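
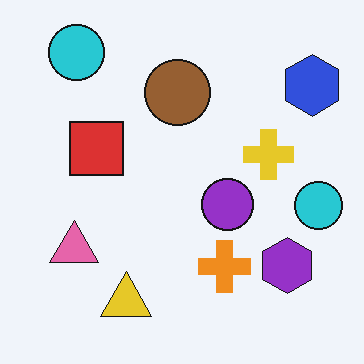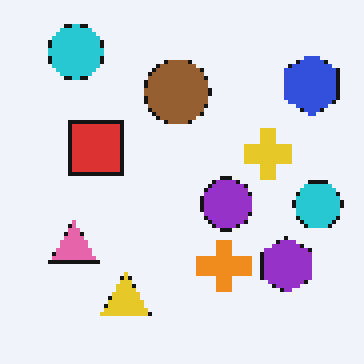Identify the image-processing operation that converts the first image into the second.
The image was lightly pixelated (a mild mosaic effect).

Shapes are reduced to large square blocks; fine edges and outlines are lost — a downscale-then-upscale (mosaic) effect.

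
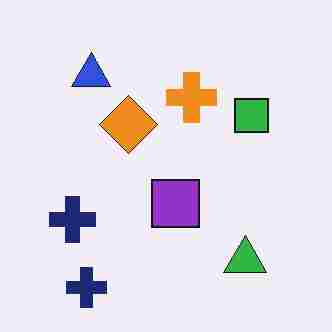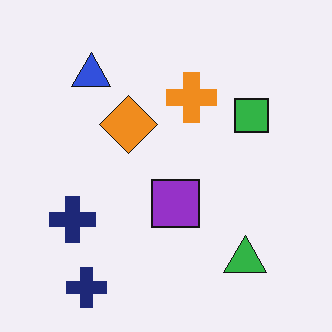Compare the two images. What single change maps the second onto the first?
The transformation is: heavily JPEG-compressed with obvious blocking artifacts.

Blocky 8×8 compression artifacts appear around shape edges and the flat background shows ringing — characteristic JPEG degradation.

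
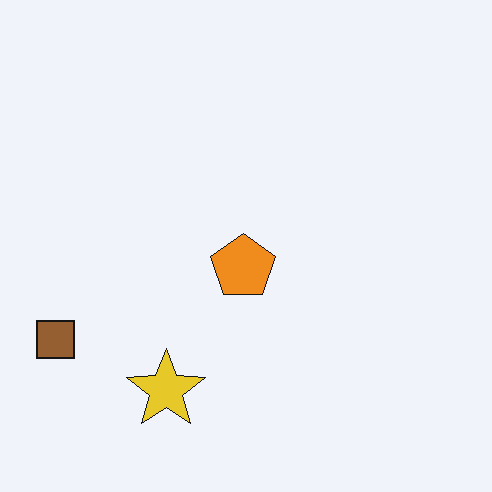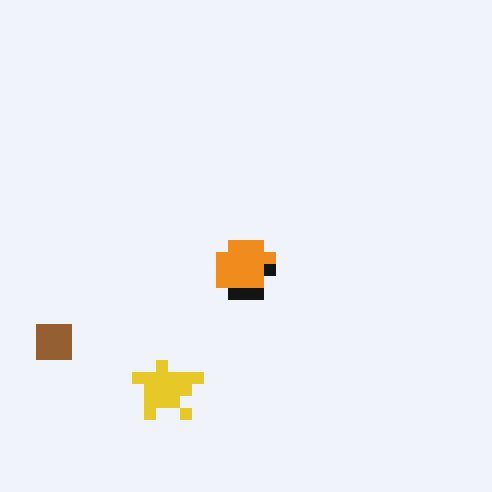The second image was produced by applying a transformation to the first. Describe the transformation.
The transformation is: heavily pixelated into large blocks.

Shapes are reduced to large square blocks; fine edges and outlines are lost — a downscale-then-upscale (mosaic) effect.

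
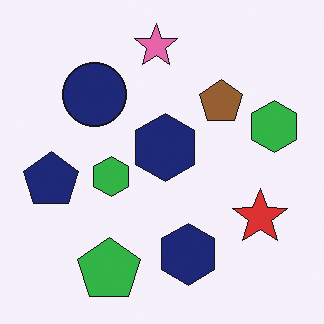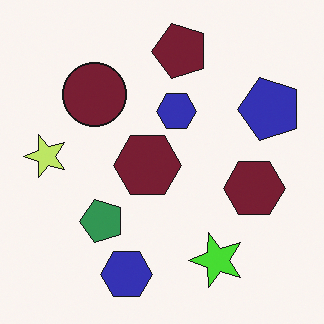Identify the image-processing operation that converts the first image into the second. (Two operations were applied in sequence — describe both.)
The image was transposed (reflected across the top-left ↔ bottom-right diagonal), then hue-shifted noticeably.

Shapes have swapped their row and column positions — what was in the top-right is now in the bottom-left — a diagonal reflection. Every shape's color has rotated by the same amount around the hue wheel — a uniform hue shift.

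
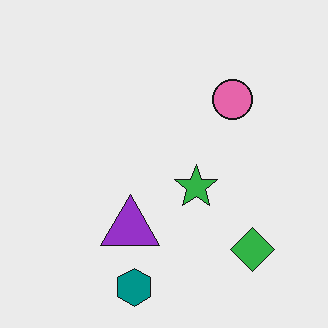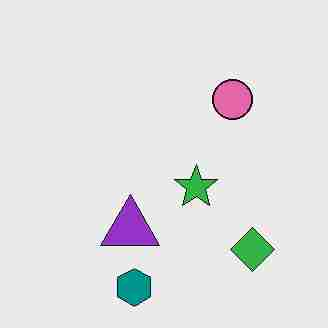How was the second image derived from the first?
It was degraded with heavy JPEG compression.

Blocky 8×8 compression artifacts appear around shape edges and the flat background shows ringing — characteristic JPEG degradation.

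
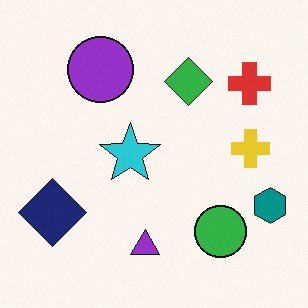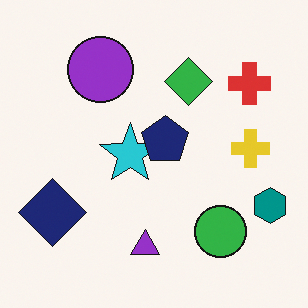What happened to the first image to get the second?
Overlaid with an additional navy pentagon.

A navy pentagon appears in the second image that is absent from the first.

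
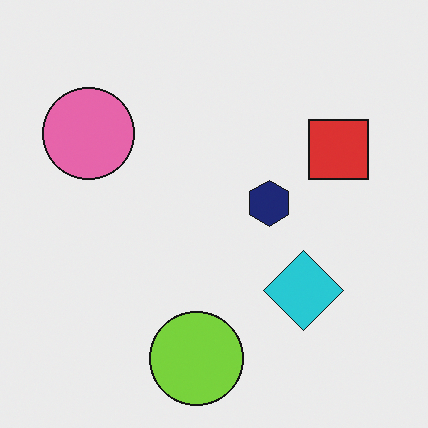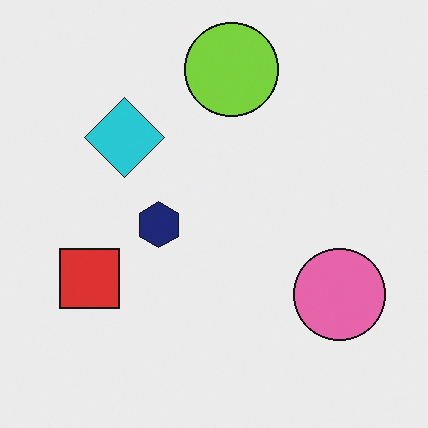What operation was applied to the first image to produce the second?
The second image is the first rotated 180°.

The pink circle sits in the top-left of the first image and the bottom-right of the second — consistent with a whole-image 180° rotation.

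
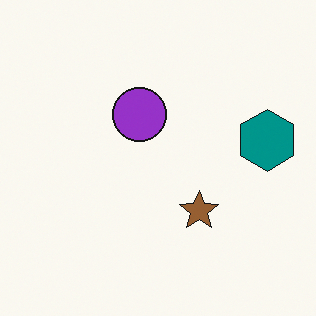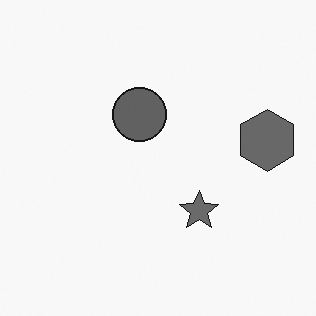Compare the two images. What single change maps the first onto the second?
The second image is the first converted to grayscale.

All color is removed — every shape is now a shade of grey.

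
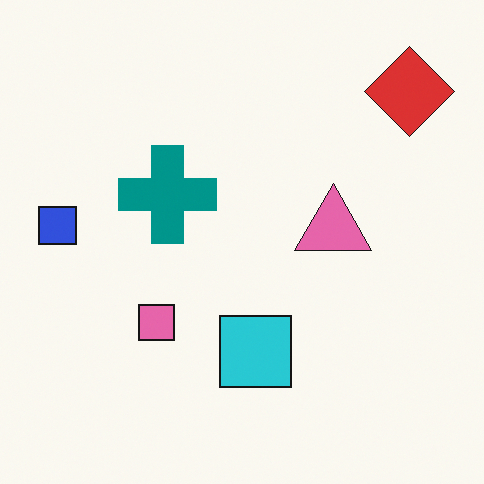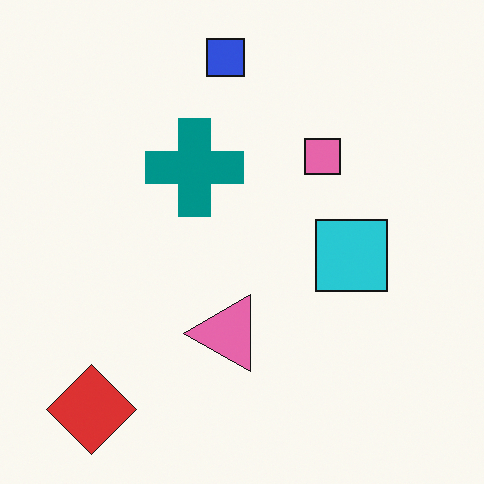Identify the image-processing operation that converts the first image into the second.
The transformation is: transposed (reflected across the top-left ↔ bottom-right diagonal).

Shapes have swapped their row and column positions — what was in the top-right is now in the bottom-left — a diagonal reflection.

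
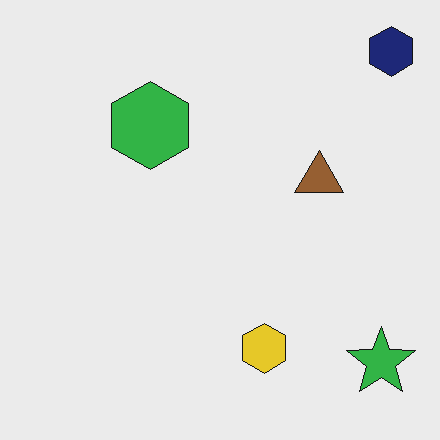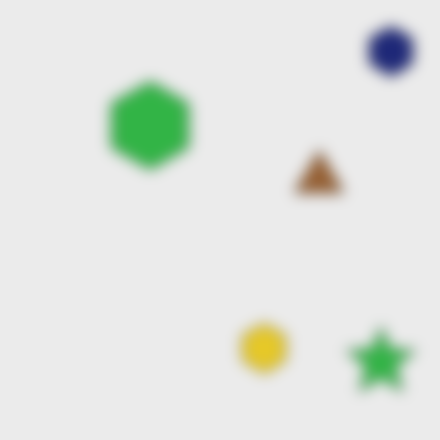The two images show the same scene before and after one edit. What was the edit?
Heavily blurred.

Shape edges and outlines are uniformly softened across the whole image.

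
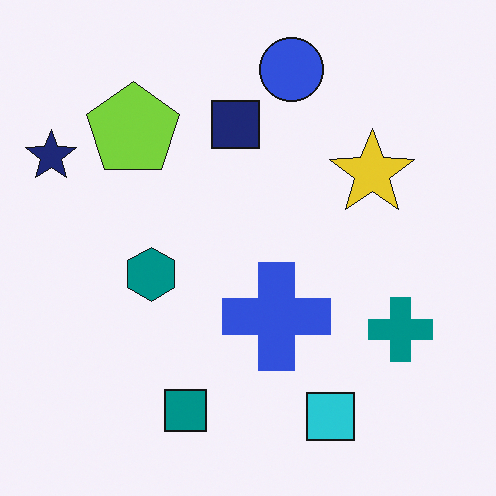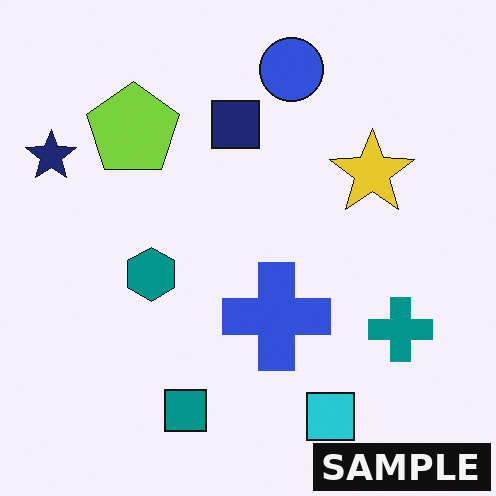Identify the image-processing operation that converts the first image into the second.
The image was watermarked with the text "SAMPLE" in the lower-right corner.

A dark label reading "SAMPLE" appears in the lower-right corner.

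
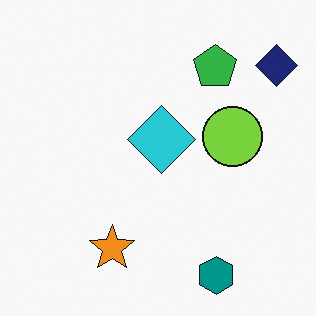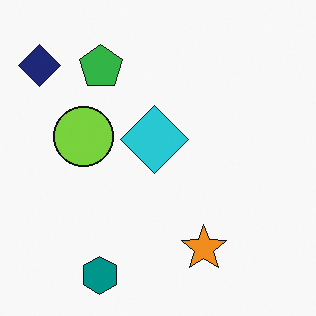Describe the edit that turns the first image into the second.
This is the original image flipped horizontally (left ↔ right).

The navy diamond is in the top-right of the first image and the top-left of the second — shapes on opposite sides of the vertical midline have swapped in a mirror flip.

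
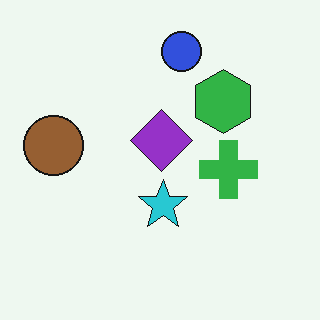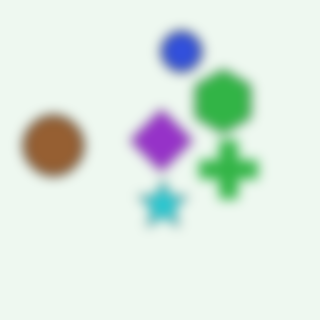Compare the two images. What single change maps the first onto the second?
The image was heavily blurred.

Shape edges and outlines are uniformly softened across the whole image.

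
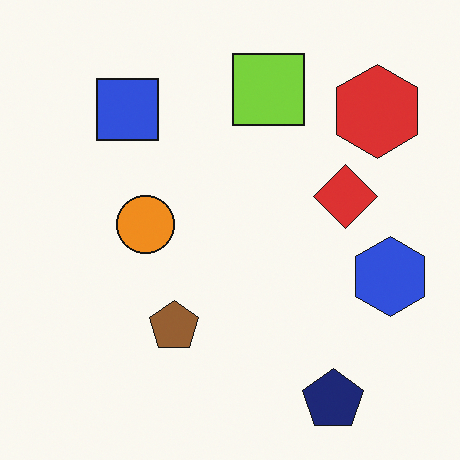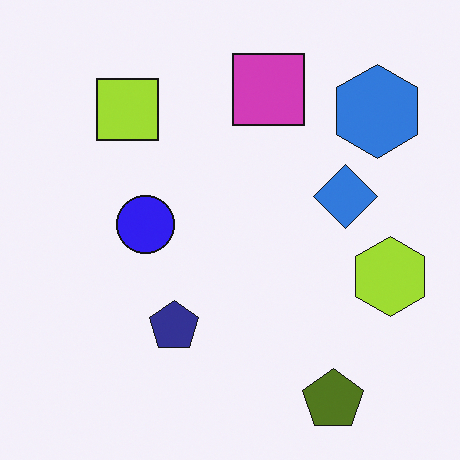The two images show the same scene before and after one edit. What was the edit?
This is the original image hue-shifted by a large amount.

Every shape's color has rotated by the same amount around the hue wheel — a uniform hue shift.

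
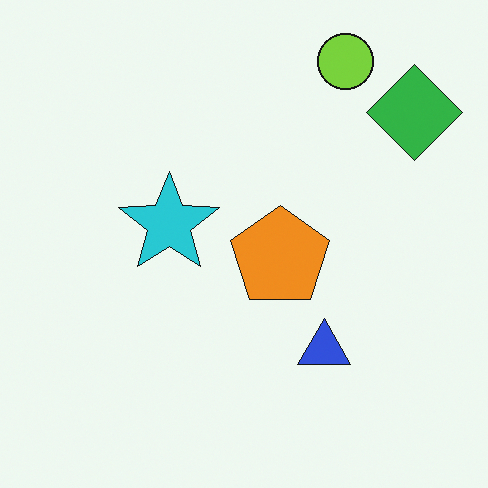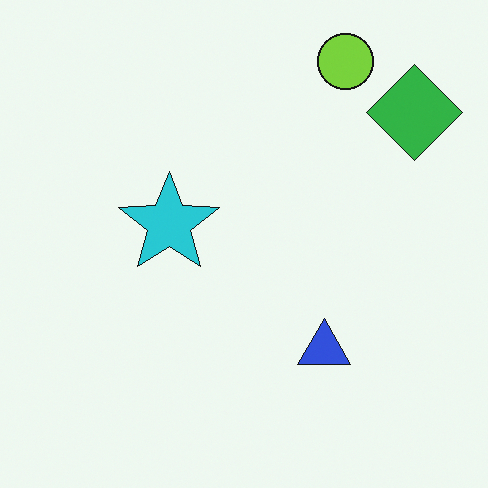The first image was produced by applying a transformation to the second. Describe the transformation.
The image was overlaid with an additional orange pentagon.

An orange pentagon appears in the first image that is absent from the second.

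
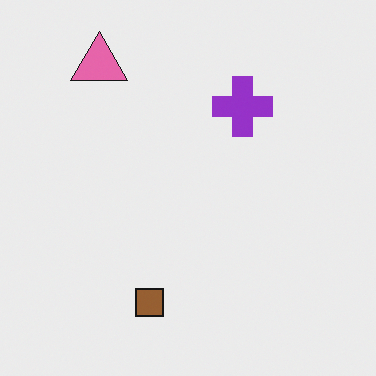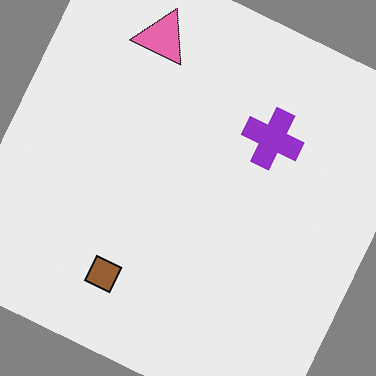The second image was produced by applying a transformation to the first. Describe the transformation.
This is the original image rotated clockwise by a clearly visible amount.

Every shape is tilted by the same angle and the image corners show triangular fill wedges — a whole-image rotation by a non-right angle.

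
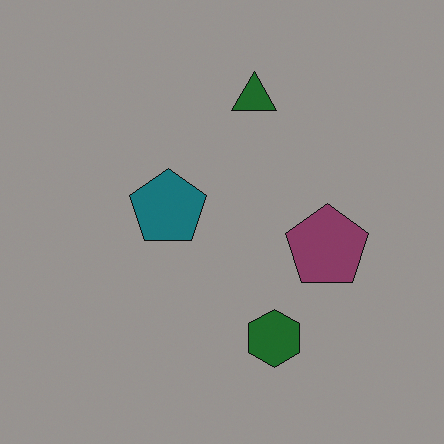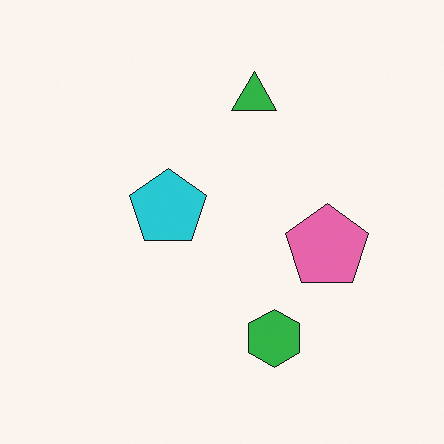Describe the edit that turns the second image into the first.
The transformation is: substantially darkened.

Every pixel — background and shapes alike — is uniformly darkened.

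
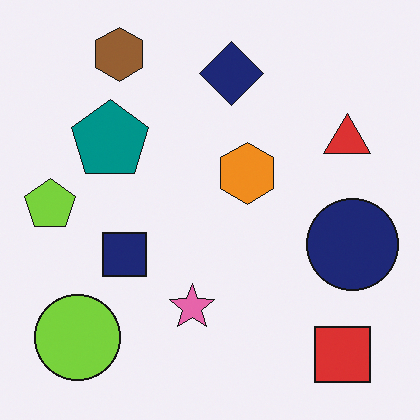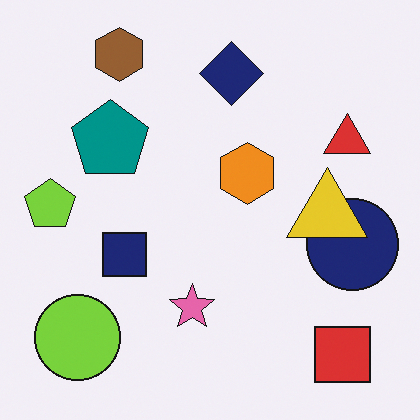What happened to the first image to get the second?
Overlaid with an additional yellow triangle.

A yellow triangle appears in the second image that is absent from the first.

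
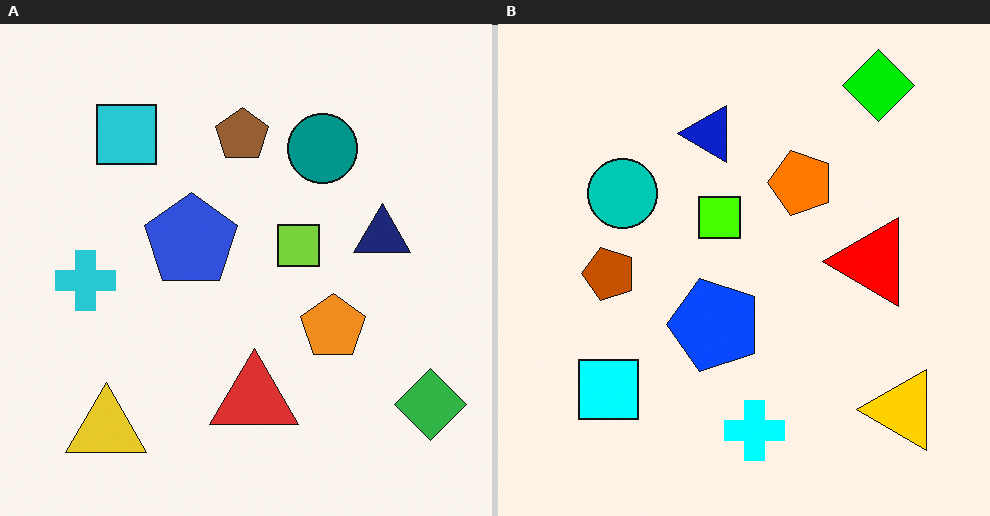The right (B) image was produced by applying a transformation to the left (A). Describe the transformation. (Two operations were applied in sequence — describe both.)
The image was made much more vivid (saturation change), then rotated 90° counter-clockwise.

All colors are more vivid — a global saturation change. The green diamond sits in the bottom-right of the left (A) image and the top-right of the right (B) — consistent with a whole-image 90° counter-clockwise rotation.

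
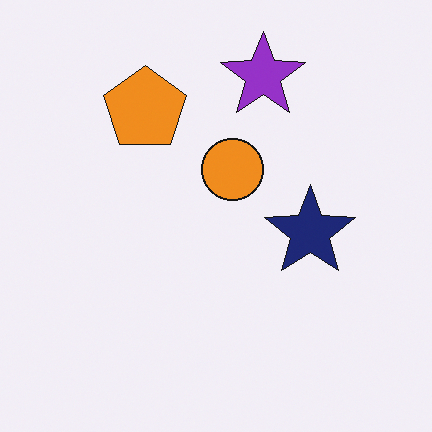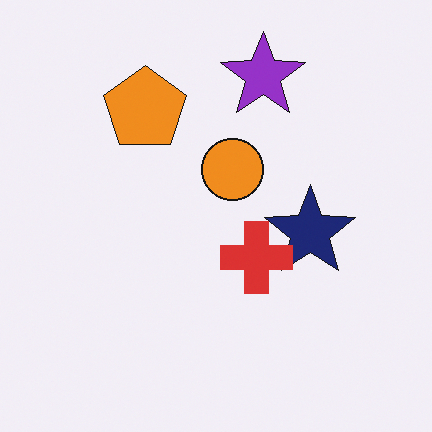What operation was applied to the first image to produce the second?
This is the original image overlaid with an additional red cross.

A red cross appears in the second image that is absent from the first.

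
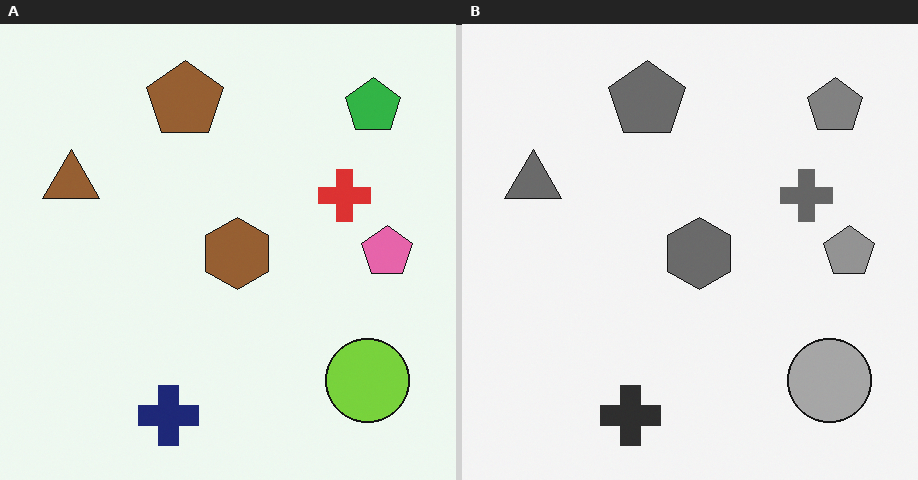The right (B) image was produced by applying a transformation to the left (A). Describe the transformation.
The image was converted to grayscale.

All color is removed — every shape is now a shade of grey.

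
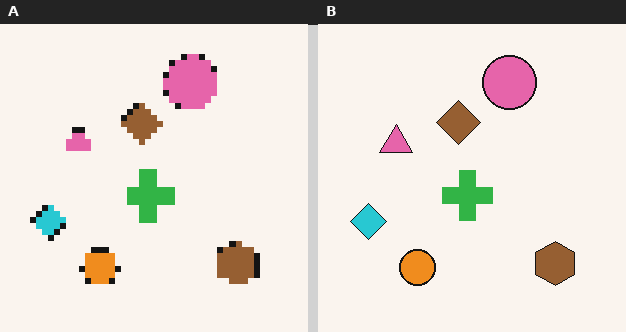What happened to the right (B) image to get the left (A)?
The image was moderately pixelated.

Shapes are reduced to large square blocks; fine edges and outlines are lost — a downscale-then-upscale (mosaic) effect.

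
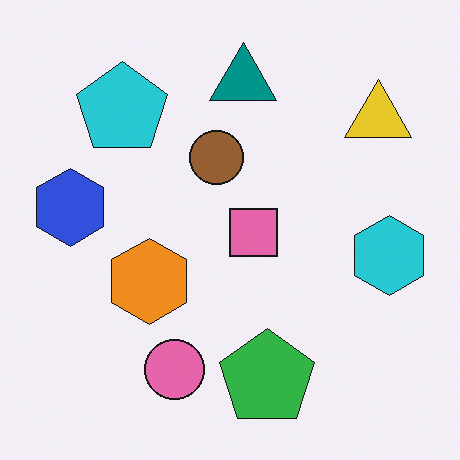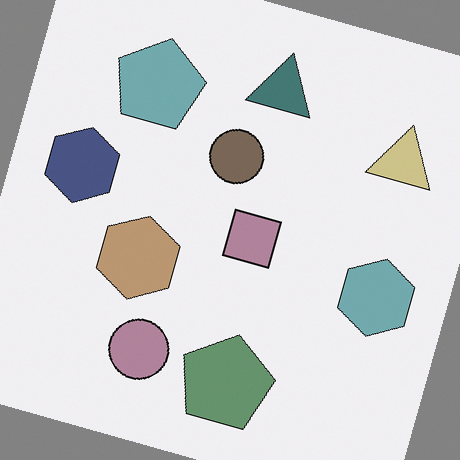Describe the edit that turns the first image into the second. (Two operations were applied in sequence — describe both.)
The transformation is: rotated clockwise by a clearly visible amount, then heavily desaturated.

Every shape is tilted by the same angle and the image corners show triangular fill wedges — a whole-image rotation by a non-right angle. All colors are more muted and greyish — a global saturation change.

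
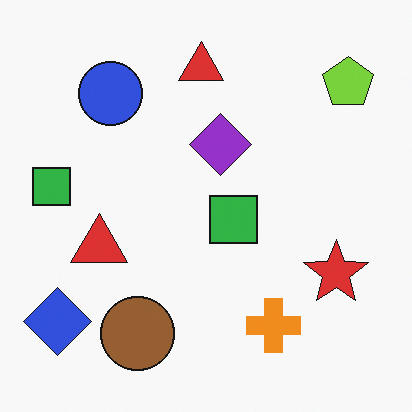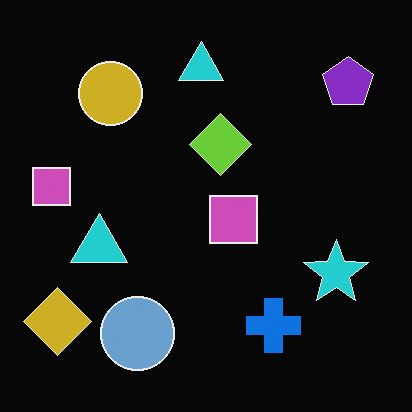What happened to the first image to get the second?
The transformation is: color-inverted (negative).

The light background has become dark and every shape's color is its complement — a photographic negative.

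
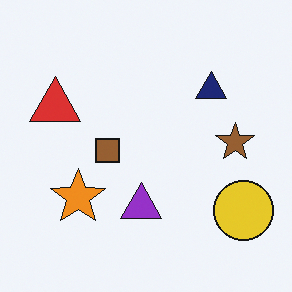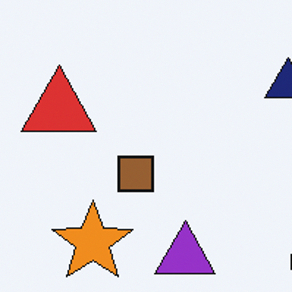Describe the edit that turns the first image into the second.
It was cropped slightly and scaled back up.

The visible shapes are larger and the field of view is narrower; shapes near the original edges may be partly or wholly outside the frame — a crop-and-rescale.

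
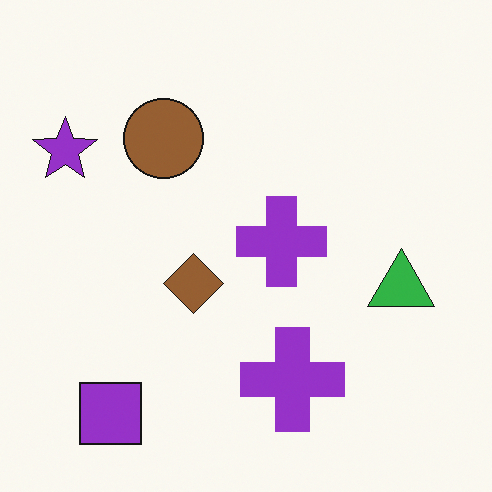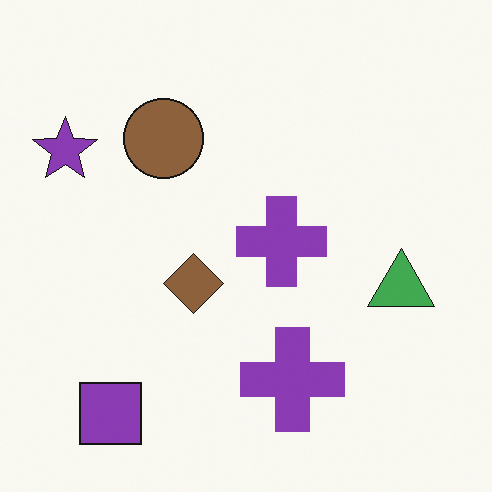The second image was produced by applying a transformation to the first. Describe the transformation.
The image was slightly desaturated.

All colors are more muted and greyish — a global saturation change.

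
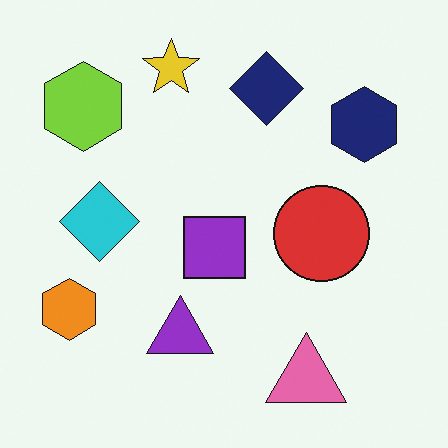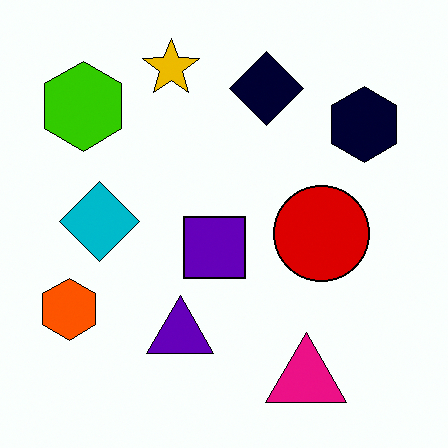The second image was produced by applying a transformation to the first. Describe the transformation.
The second image is the first given much higher contrast.

Tones are pushed away from mid-grey across the whole image — a global contrast change.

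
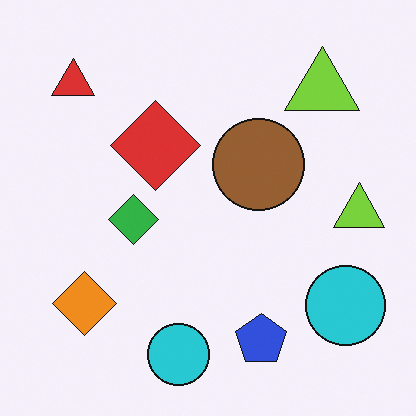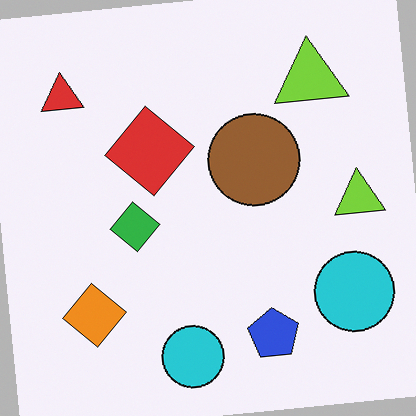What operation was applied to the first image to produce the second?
The image was rotated counter-clockwise by a slight angle.

Every shape is tilted by the same angle and the image corners show triangular fill wedges — a whole-image rotation by a non-right angle.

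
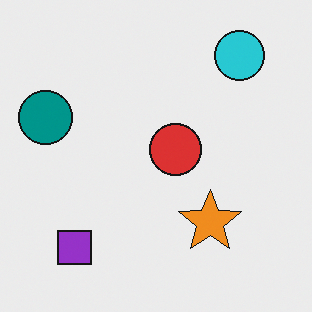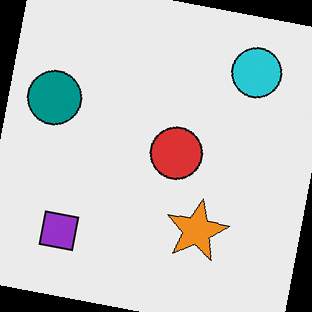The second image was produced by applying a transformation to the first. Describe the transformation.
Rotated clockwise by a slight angle.

Every shape is tilted by the same angle and the image corners show triangular fill wedges — a whole-image rotation by a non-right angle.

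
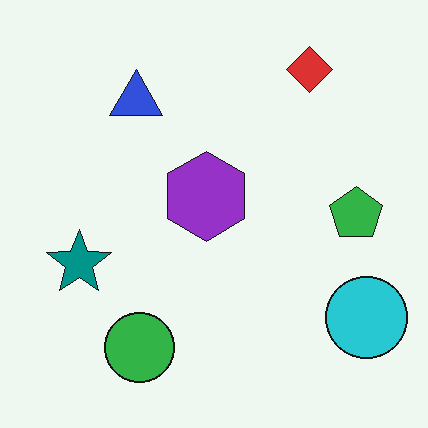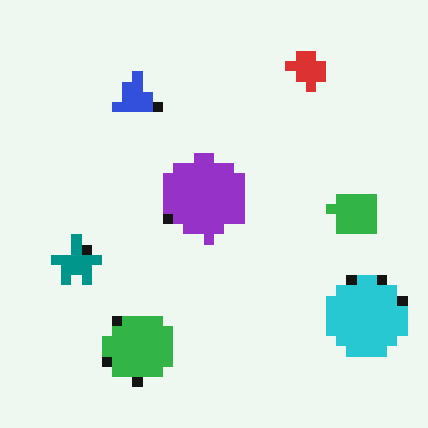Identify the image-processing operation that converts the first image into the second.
The transformation is: heavily pixelated into large blocks.

Shapes are reduced to large square blocks; fine edges and outlines are lost — a downscale-then-upscale (mosaic) effect.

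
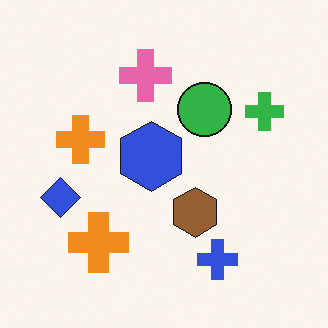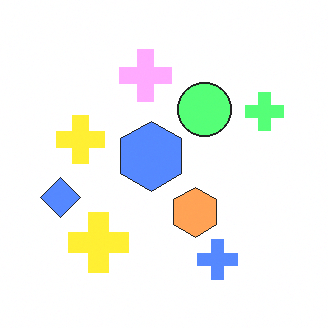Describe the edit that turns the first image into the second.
The image was brightened a lot.

Every pixel — background and shapes alike — is uniformly brightened.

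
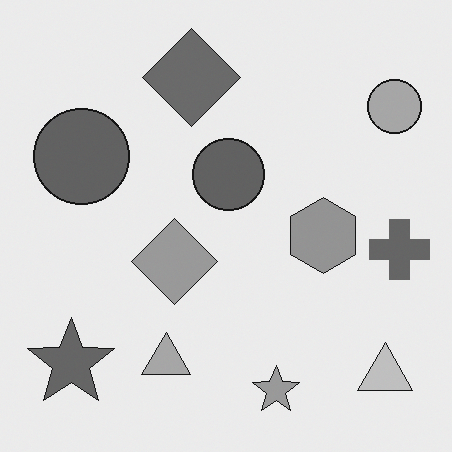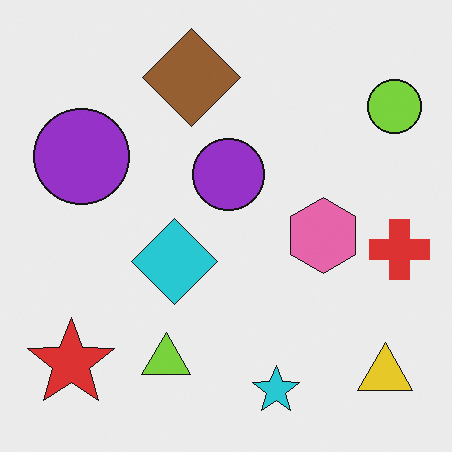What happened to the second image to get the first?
The image was converted to grayscale.

All color is removed — every shape is now a shade of grey.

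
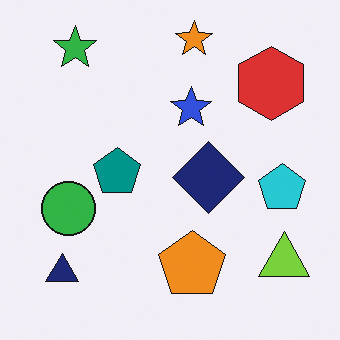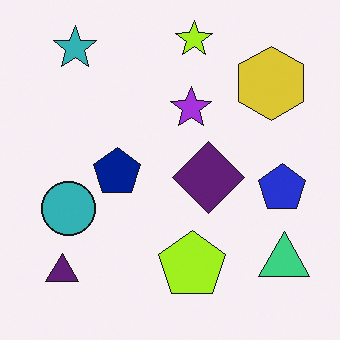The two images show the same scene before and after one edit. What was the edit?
This is the original image hue-shifted by a small amount.

Every shape's color has rotated by the same amount around the hue wheel — a uniform hue shift.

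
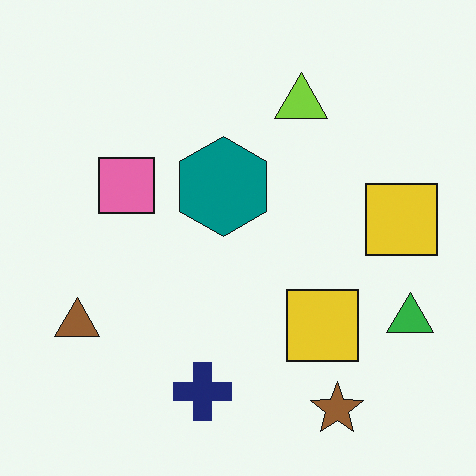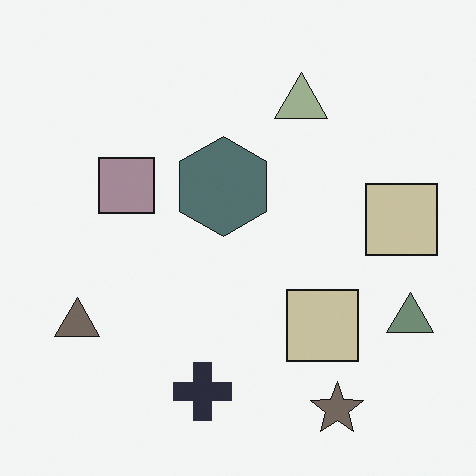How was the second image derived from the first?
The transformation is: heavily desaturated.

All colors are more muted and greyish — a global saturation change.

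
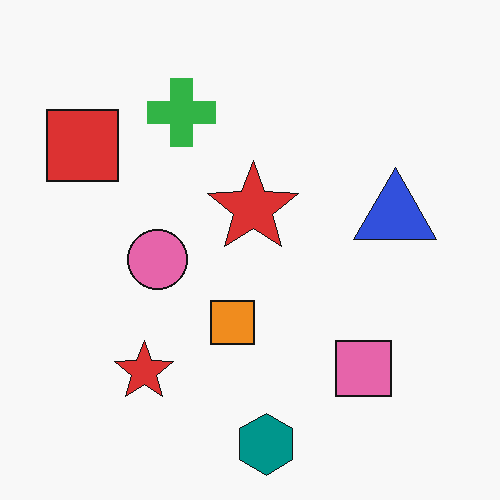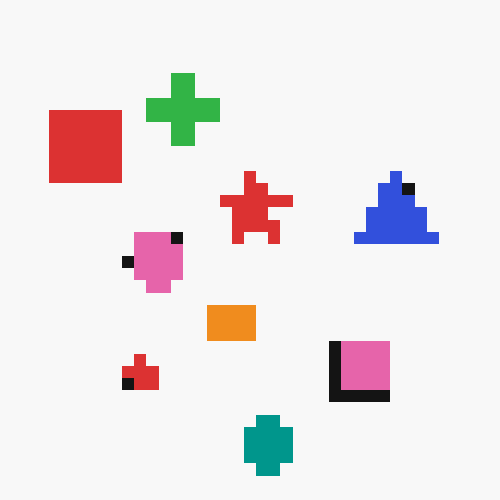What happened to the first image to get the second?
It was coarsely pixelated.

Shapes are reduced to large square blocks; fine edges and outlines are lost — a downscale-then-upscale (mosaic) effect.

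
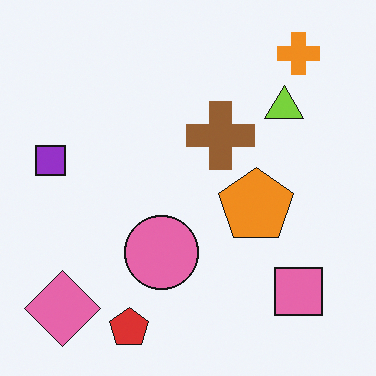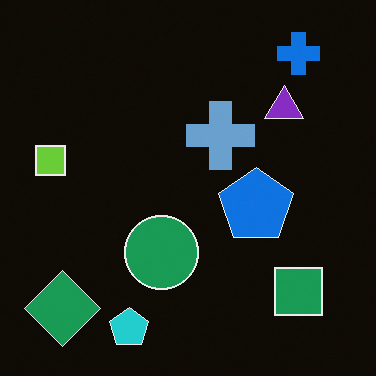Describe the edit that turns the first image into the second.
The transformation is: color-inverted (negative).

The light background has become dark and every shape's color is its complement — a photographic negative.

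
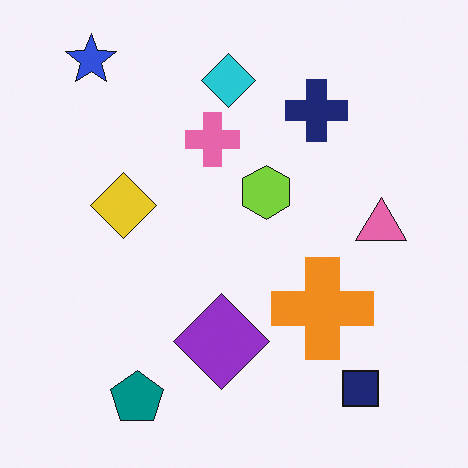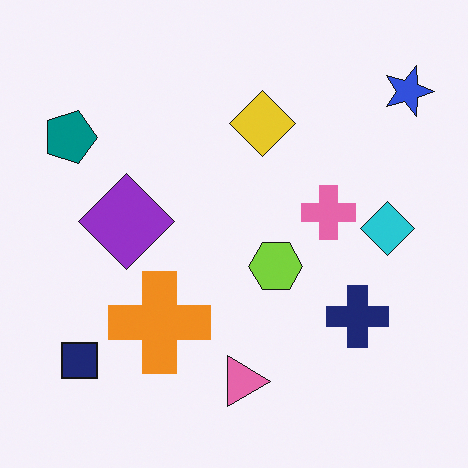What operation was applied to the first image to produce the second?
Rotated 90° clockwise.

The blue star sits in the top-left of the first image and the top-right of the second — consistent with a whole-image 90° clockwise rotation.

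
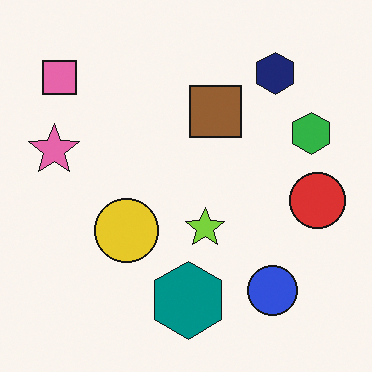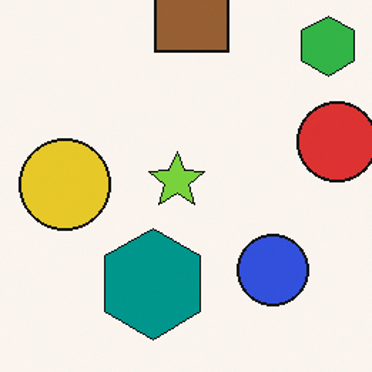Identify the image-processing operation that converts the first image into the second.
The image was cropped slightly and scaled back up.

The visible shapes are larger and the field of view is narrower; shapes near the original edges may be partly or wholly outside the frame — a crop-and-rescale.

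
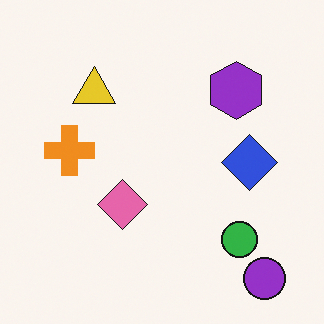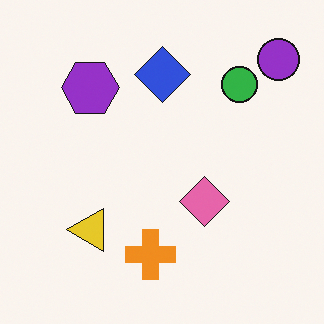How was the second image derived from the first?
It was rotated 90° counter-clockwise.

The purple circle sits in the bottom-right of the first image and the top-right of the second — consistent with a whole-image 90° counter-clockwise rotation.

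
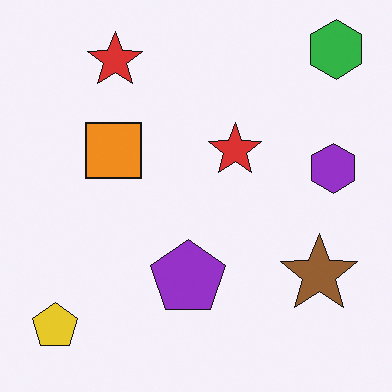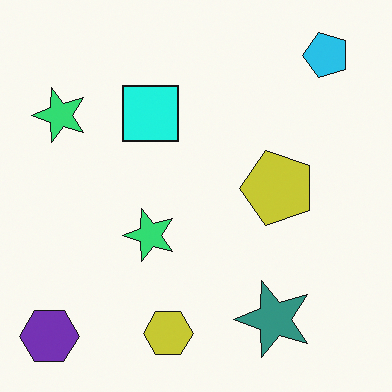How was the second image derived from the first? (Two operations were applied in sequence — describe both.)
It was transposed (reflected across the top-left ↔ bottom-right diagonal), then hue-shifted through roughly a third of the color wheel.

Shapes have swapped their row and column positions — what was in the top-right is now in the bottom-left — a diagonal reflection. Every shape's color has rotated by the same amount around the hue wheel — a uniform hue shift.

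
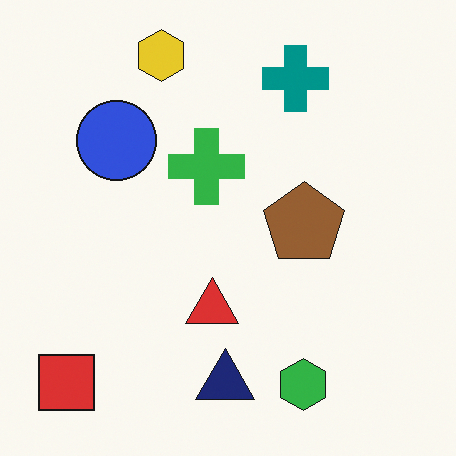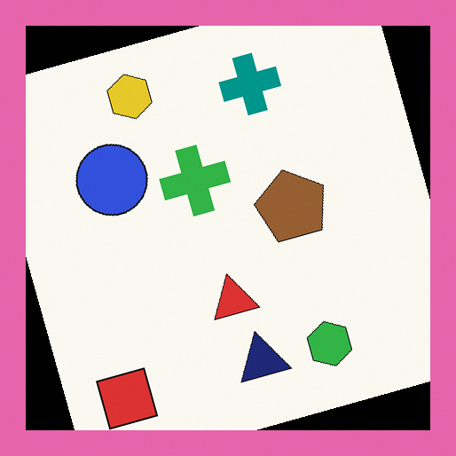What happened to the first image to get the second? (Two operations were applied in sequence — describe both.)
The second image is the first rotated counter-clockwise by a clearly visible amount, then framed with a pink border.

Every shape is tilted by the same angle and the image corners show triangular fill wedges — a whole-image rotation by a non-right angle. A solid pink frame runs around the edge of the second image, with the content slightly shrunk inside it.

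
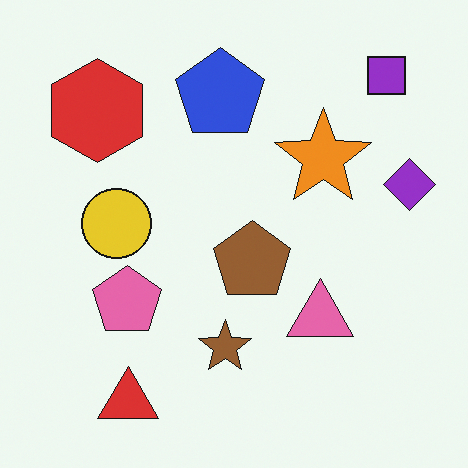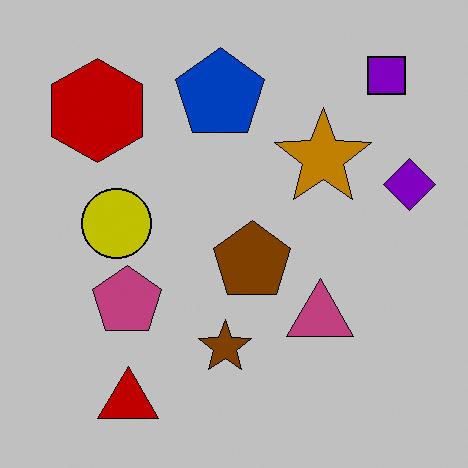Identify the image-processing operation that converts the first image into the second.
This is the original image aggressively posterized.

Each flat color has snapped to a coarser quantized level — most visibly, the near-white background has dropped to a flat grey.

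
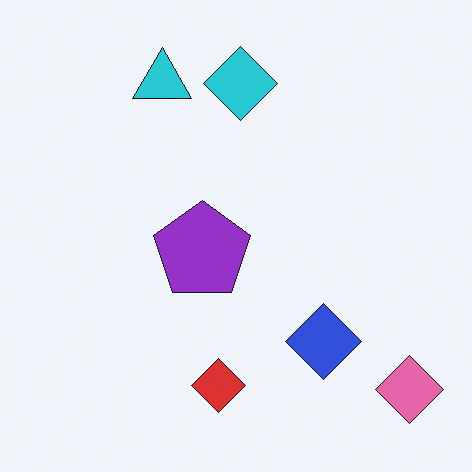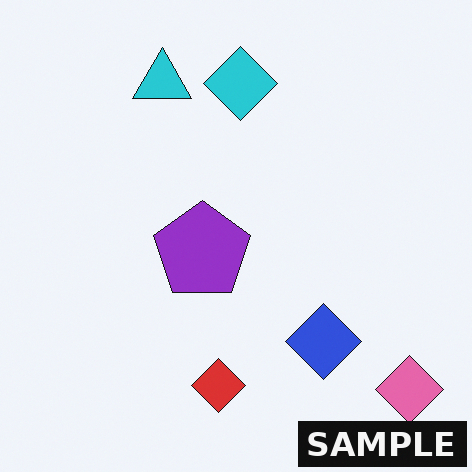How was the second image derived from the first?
Watermarked with the text "SAMPLE" in the lower-right corner.

A dark label reading "SAMPLE" appears in the lower-right corner.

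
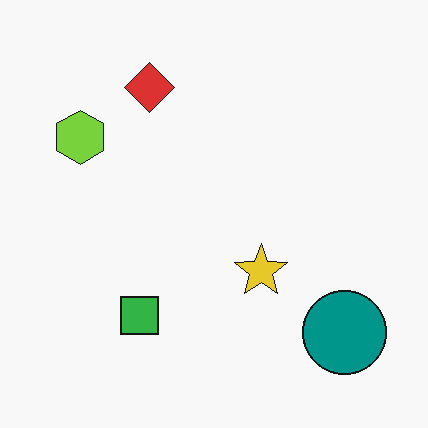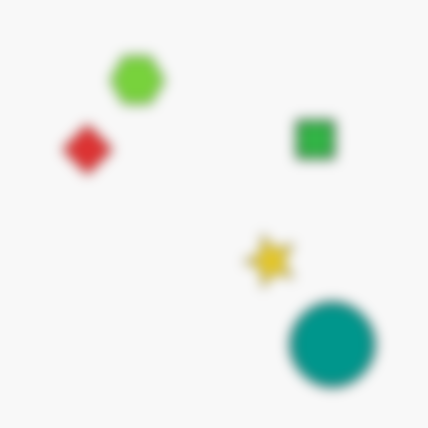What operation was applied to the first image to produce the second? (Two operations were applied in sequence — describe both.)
The second image is the first heavily blurred, then transposed (reflected across the top-left ↔ bottom-right diagonal).

Shape edges and outlines are uniformly softened across the whole image. Shapes have swapped their row and column positions — what was in the top-right is now in the bottom-left — a diagonal reflection.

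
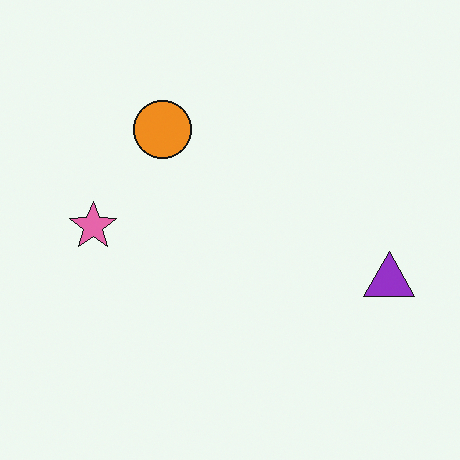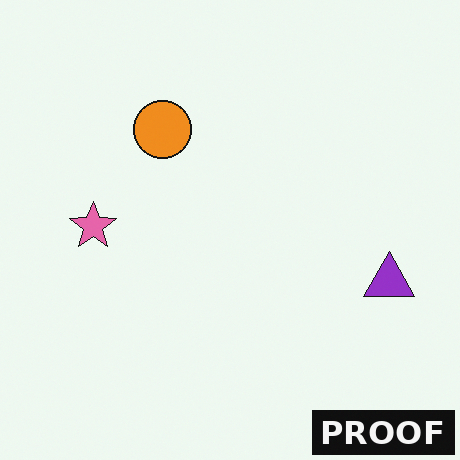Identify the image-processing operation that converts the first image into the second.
This is the original image watermarked with the text "PROOF" in the lower-right corner.

A dark label reading "PROOF" appears in the lower-right corner.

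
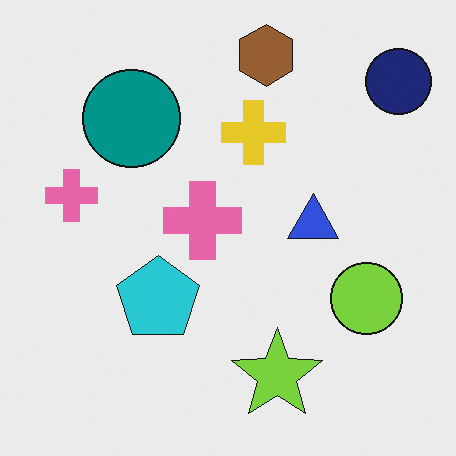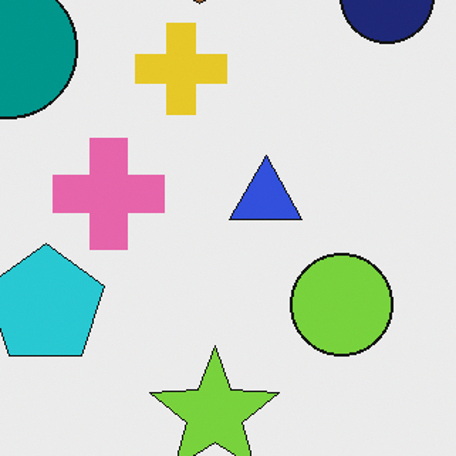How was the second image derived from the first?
It was cropped slightly and scaled back up.

The visible shapes are larger and the field of view is narrower; shapes near the original edges may be partly or wholly outside the frame — a crop-and-rescale.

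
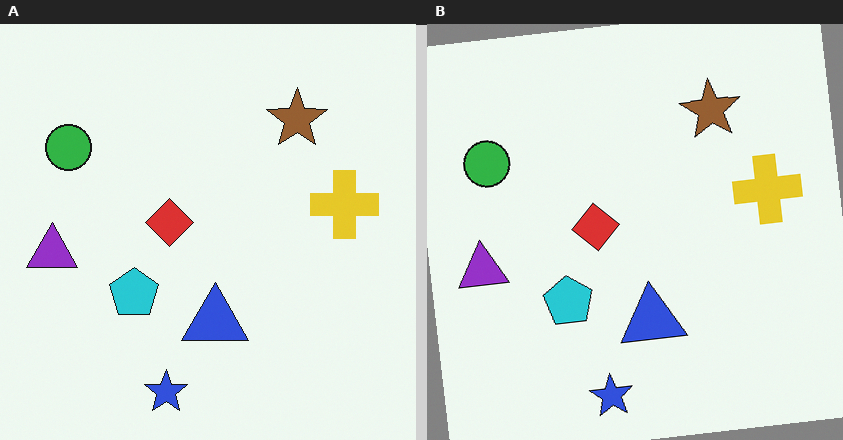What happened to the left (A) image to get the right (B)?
The image was rotated counter-clockwise by a few degrees.

Every shape is tilted by the same angle and the image corners show triangular fill wedges — a whole-image rotation by a non-right angle.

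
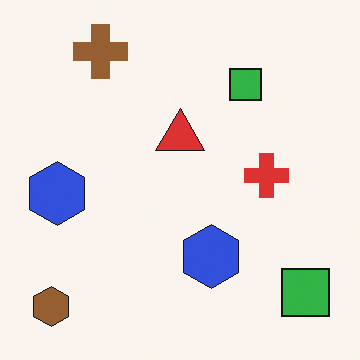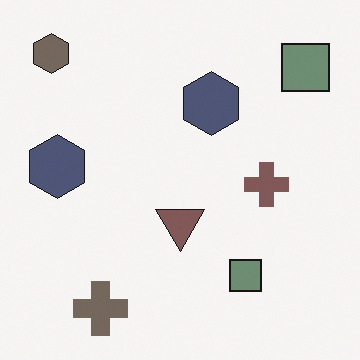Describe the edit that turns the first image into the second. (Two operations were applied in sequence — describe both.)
The image was heavily desaturated, then flipped vertically (top ↔ bottom).

All colors are more muted and greyish — a global saturation change. The brown cross is in the top-left of the first image and the bottom-left of the second — shapes on opposite sides of the horizontal midline have swapped in a mirror flip.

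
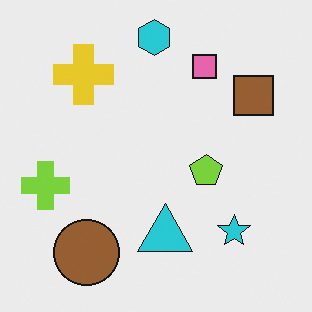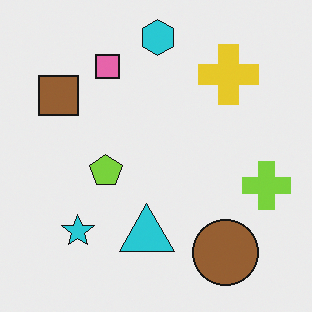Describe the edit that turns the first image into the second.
Flipped horizontally (left ↔ right).

The lime cross is in the left of the first image and the right of the second — shapes on opposite sides of the vertical midline have swapped in a mirror flip.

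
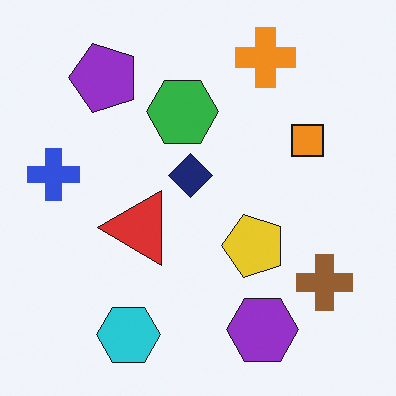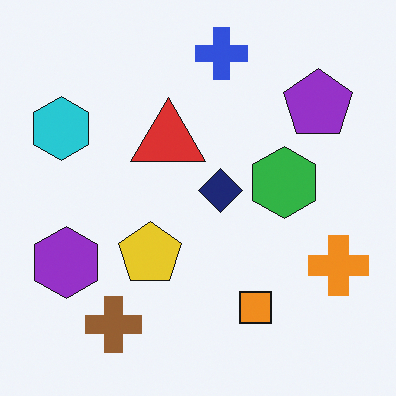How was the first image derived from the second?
The image was rotated 90° counter-clockwise.

The orange cross sits in the bottom-right of the second image and the top-right of the first — consistent with a whole-image 90° counter-clockwise rotation.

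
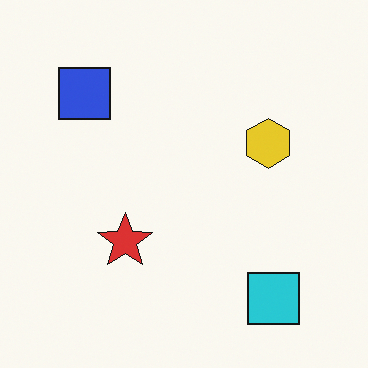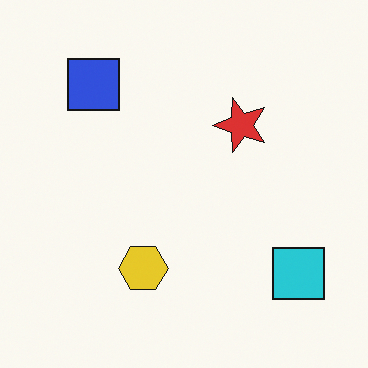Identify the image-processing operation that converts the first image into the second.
Transposed (reflected across the top-left ↔ bottom-right diagonal).

Shapes have swapped their row and column positions — what was in the top-right is now in the bottom-left — a diagonal reflection.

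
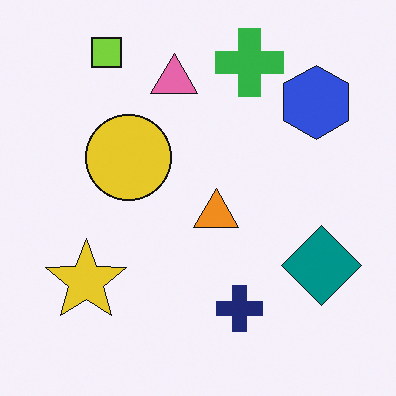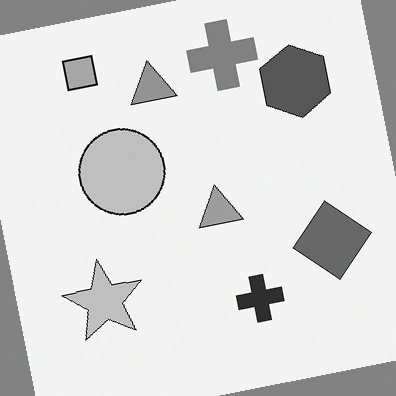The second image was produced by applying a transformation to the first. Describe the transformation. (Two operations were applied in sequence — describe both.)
The transformation is: converted to grayscale, then rotated counter-clockwise by a small amount.

All color is removed — every shape is now a shade of grey. Every shape is tilted by the same angle and the image corners show triangular fill wedges — a whole-image rotation by a non-right angle.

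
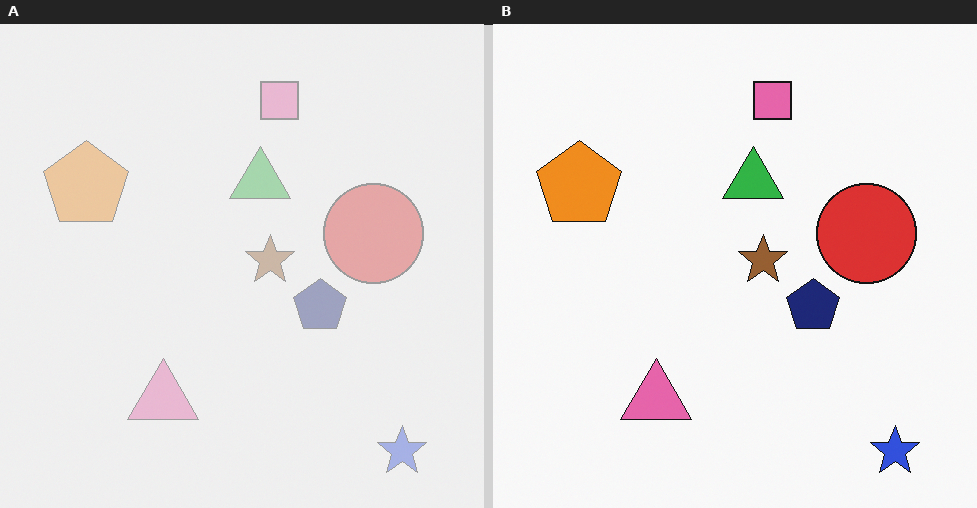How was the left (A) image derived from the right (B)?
The left (A) image is the right (B) given much lower contrast.

Tones are pushed toward mid-grey across the whole image — a global contrast change.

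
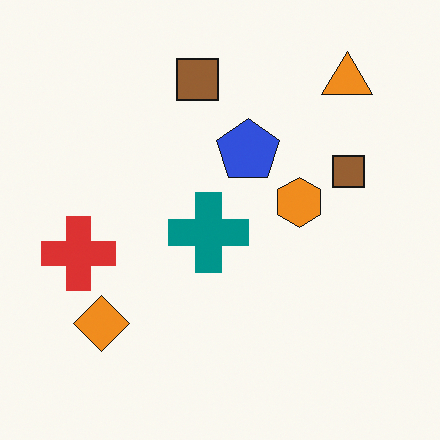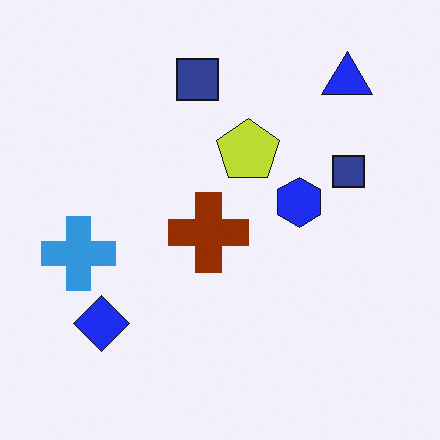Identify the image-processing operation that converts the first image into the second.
Hue-shifted by a large amount.

Every shape's color has rotated by the same amount around the hue wheel — a uniform hue shift.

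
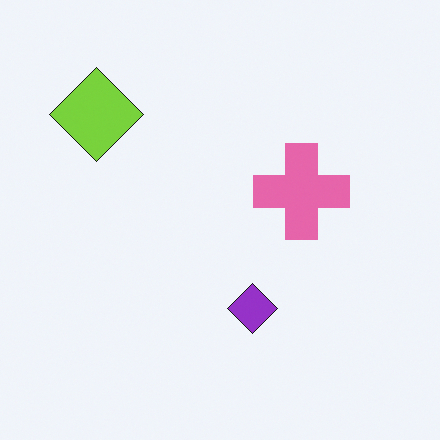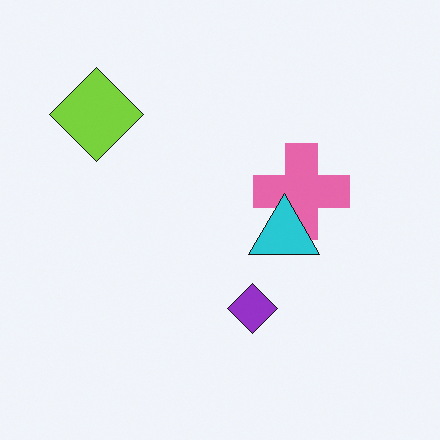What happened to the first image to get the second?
The second image is the first overlaid with an additional cyan triangle.

A cyan triangle appears in the second image that is absent from the first.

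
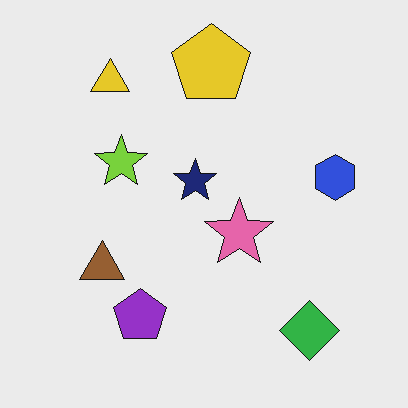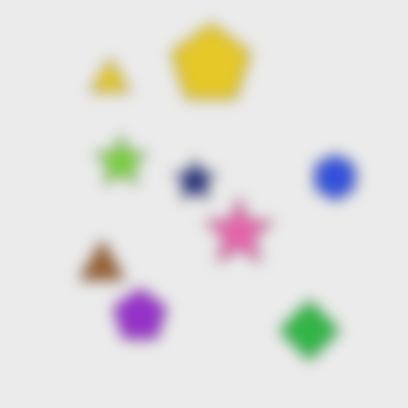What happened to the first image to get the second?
The transformation is: strongly gaussian-blurred.

Shape edges and outlines are uniformly softened across the whole image.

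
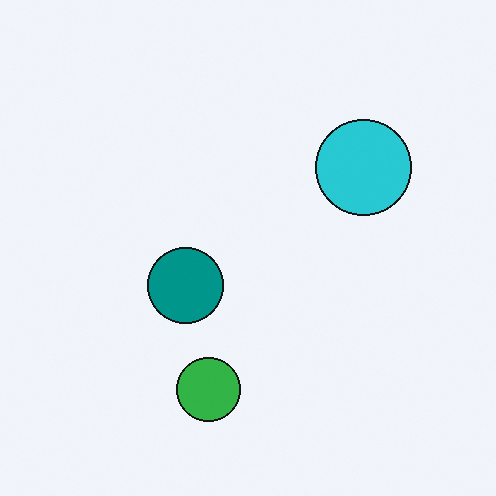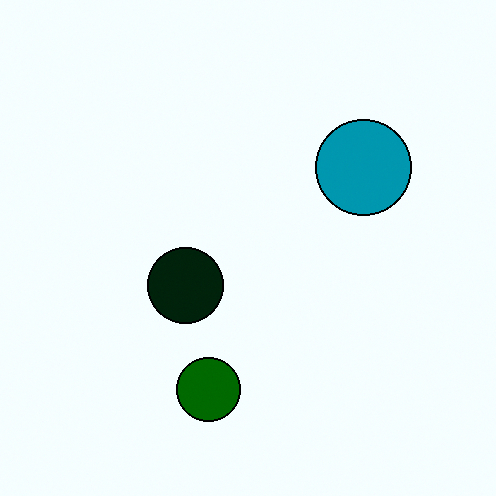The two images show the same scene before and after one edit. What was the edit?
The transformation is: given much higher contrast.

Tones are pushed away from mid-grey across the whole image — a global contrast change.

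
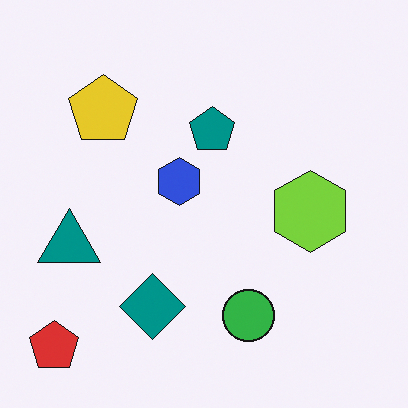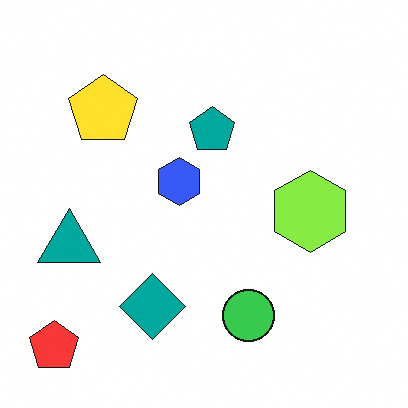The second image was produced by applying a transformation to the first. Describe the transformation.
It was slightly brightened.

Every pixel — background and shapes alike — is uniformly brightened.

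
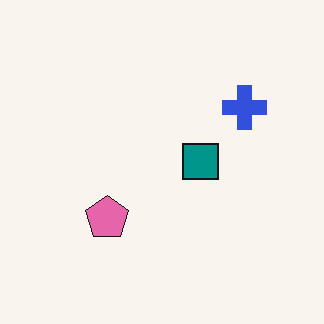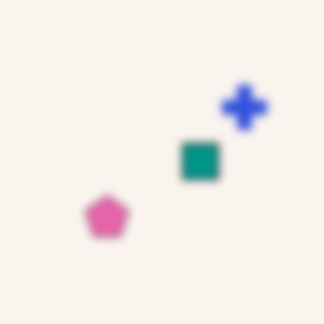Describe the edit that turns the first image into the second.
The second image is the first moderately blurred.

Shape edges and outlines are uniformly softened across the whole image.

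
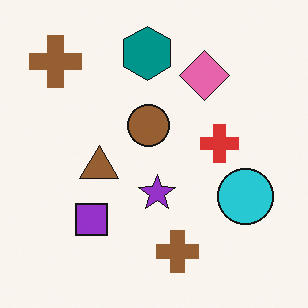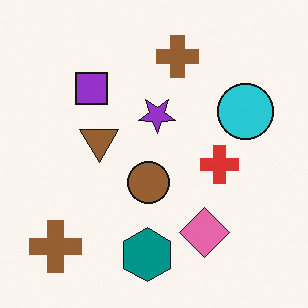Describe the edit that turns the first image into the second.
This is the original image flipped vertically (top ↔ bottom).

The teal hexagon is in the top of the first image and the bottom of the second — shapes on opposite sides of the horizontal midline have swapped in a mirror flip.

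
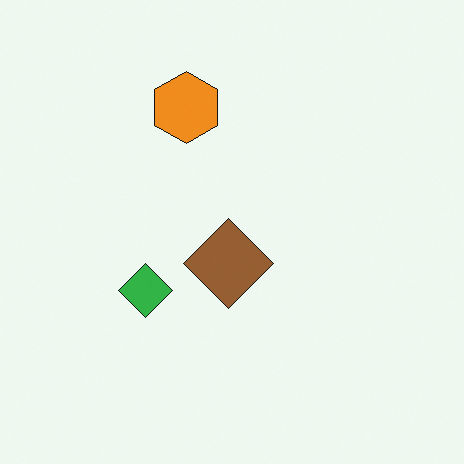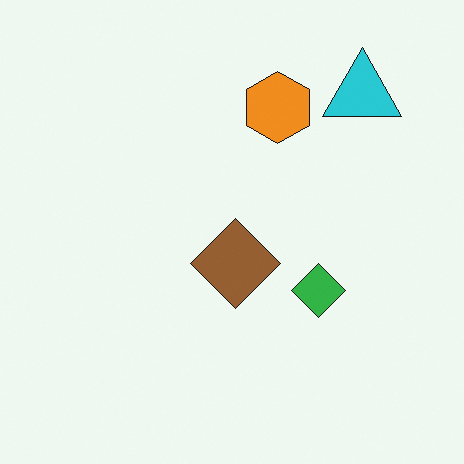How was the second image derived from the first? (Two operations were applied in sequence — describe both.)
The second image is the first flipped horizontally (left ↔ right), then overlaid with an additional cyan triangle.

The green diamond is in the left of the first image and the right of the second — shapes on opposite sides of the vertical midline have swapped in a mirror flip. A cyan triangle appears in the second image that is absent from the first.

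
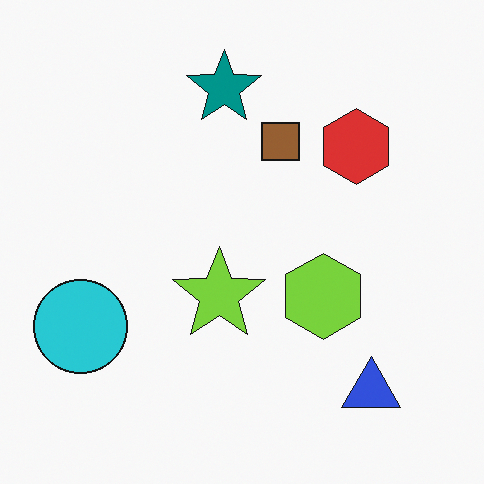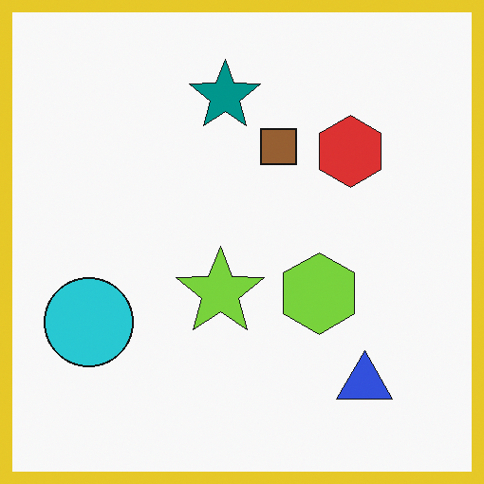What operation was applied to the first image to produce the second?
The second image is the first framed with a yellow border.

A solid yellow frame runs around the edge of the second image, with the content slightly shrunk inside it.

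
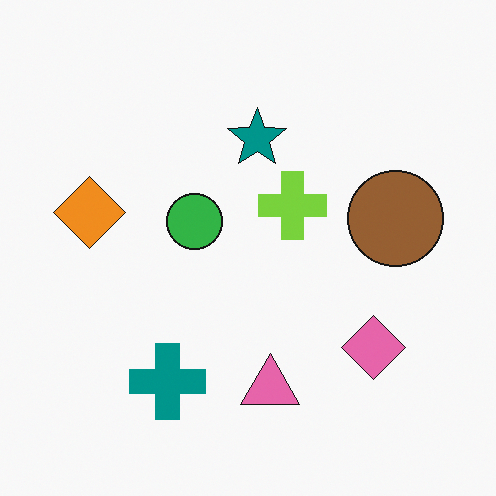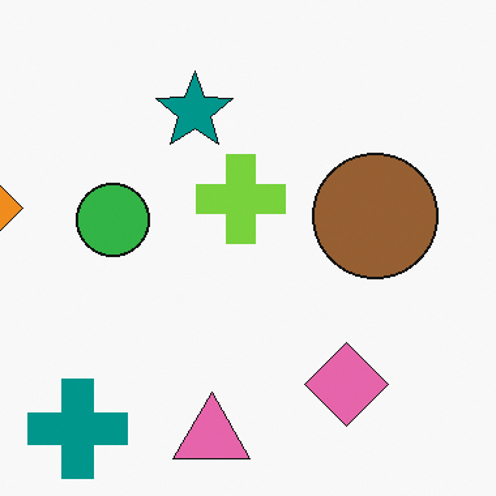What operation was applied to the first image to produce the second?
The second image is the first cropped slightly and scaled back up.

The visible shapes are larger and the field of view is narrower; shapes near the original edges may be partly or wholly outside the frame — a crop-and-rescale.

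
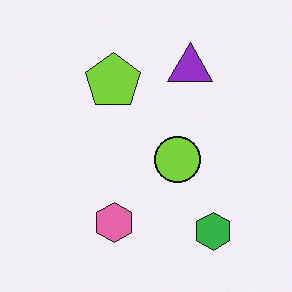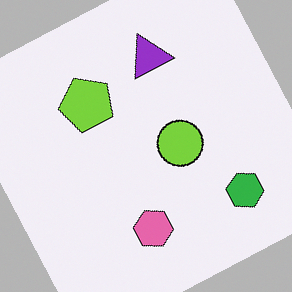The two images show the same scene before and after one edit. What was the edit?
The image was rotated counter-clockwise by a clearly visible amount.

Every shape is tilted by the same angle and the image corners show triangular fill wedges — a whole-image rotation by a non-right angle.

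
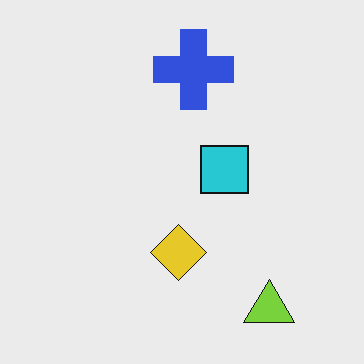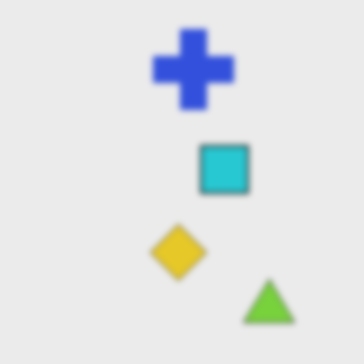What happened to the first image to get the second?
It was noticeably gaussian-blurred.

Shape edges and outlines are uniformly softened across the whole image.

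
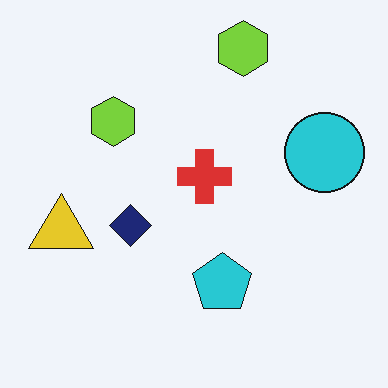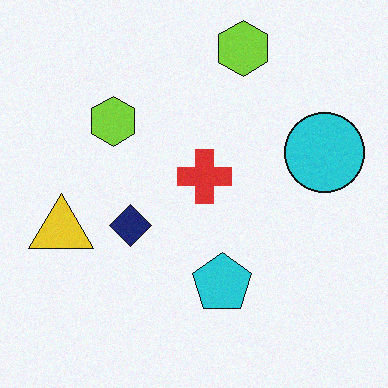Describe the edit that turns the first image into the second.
This is the original image degraded with subtle gaussian noise.

Random speckle covers the whole image, including the flat background.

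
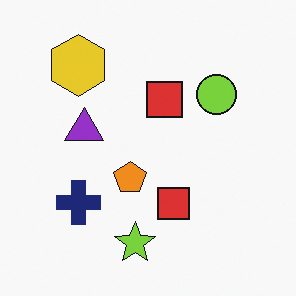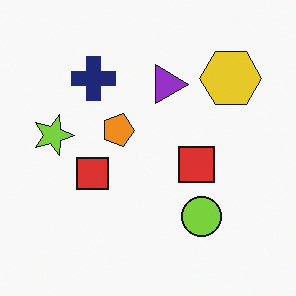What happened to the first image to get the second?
The image was rotated 90° clockwise.

The yellow hexagon sits in the top-left of the first image and the top-right of the second — consistent with a whole-image 90° clockwise rotation.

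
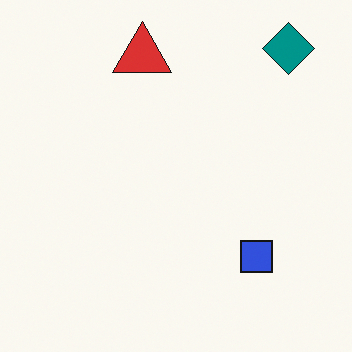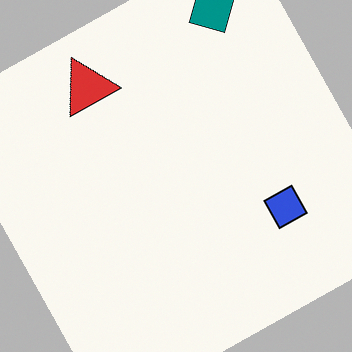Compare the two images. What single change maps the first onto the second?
This is the original image rotated counter-clockwise by a clearly visible amount.

Every shape is tilted by the same angle and the image corners show triangular fill wedges — a whole-image rotation by a non-right angle.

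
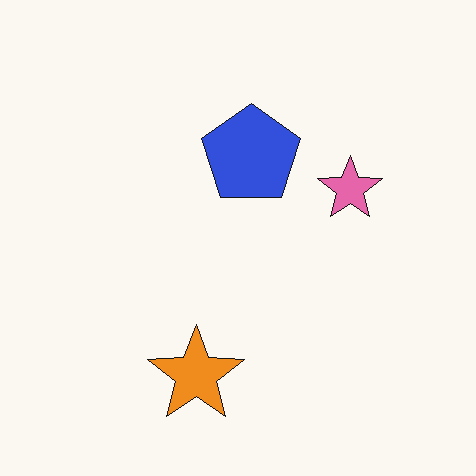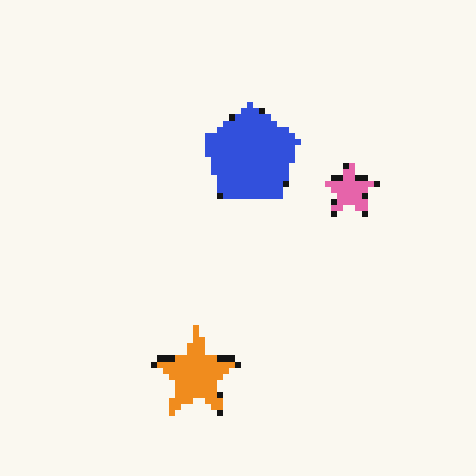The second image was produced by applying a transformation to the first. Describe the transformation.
It was moderately pixelated.

Shapes are reduced to large square blocks; fine edges and outlines are lost — a downscale-then-upscale (mosaic) effect.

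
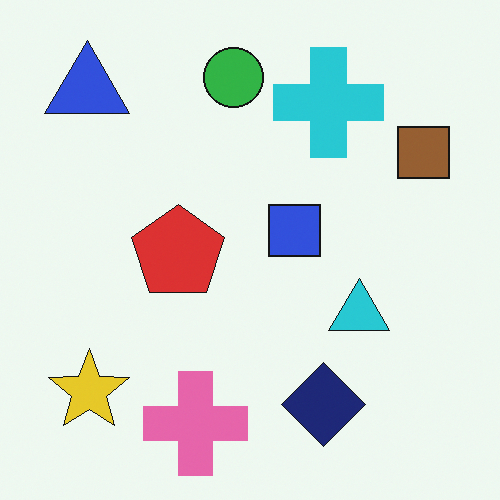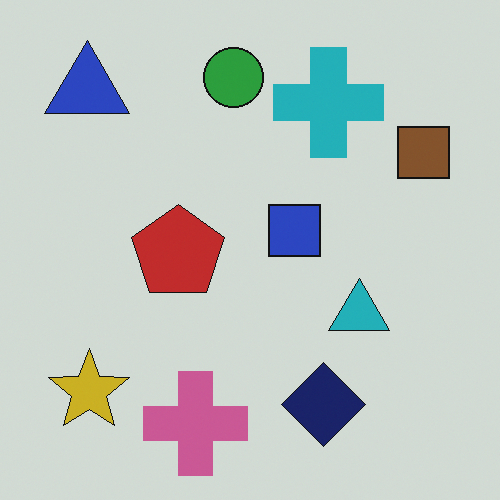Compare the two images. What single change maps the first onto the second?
The second image is the first darkened a little.

Every pixel — background and shapes alike — is uniformly darkened.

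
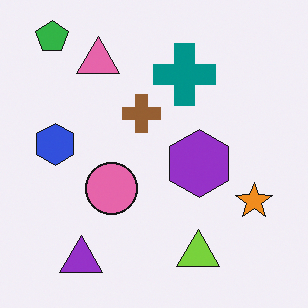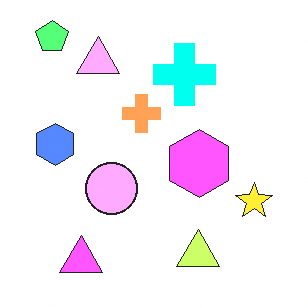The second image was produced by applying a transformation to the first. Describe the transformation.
Noticeably brightened.

Every pixel — background and shapes alike — is uniformly brightened.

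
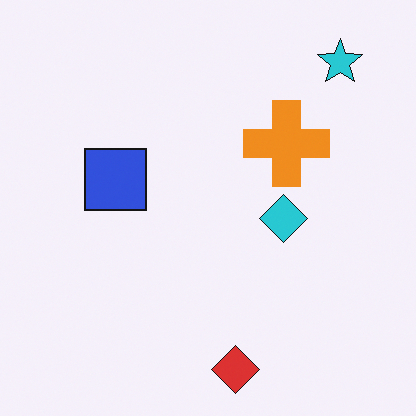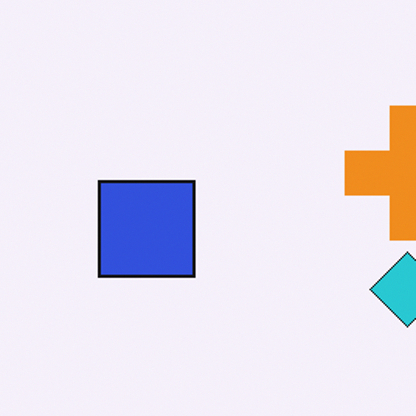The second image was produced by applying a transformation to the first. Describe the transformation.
It was cropped slightly and scaled back up.

The visible shapes are larger and the field of view is narrower; shapes near the original edges may be partly or wholly outside the frame — a crop-and-rescale.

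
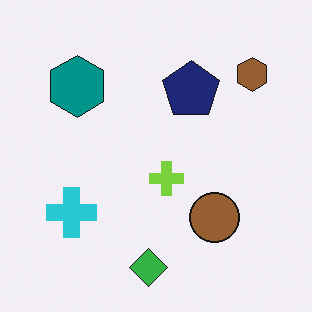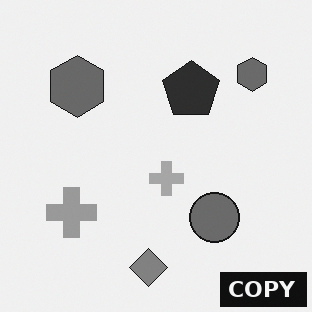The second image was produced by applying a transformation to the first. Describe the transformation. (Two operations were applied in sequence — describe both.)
This is the original image converted to grayscale, then watermarked with the text "COPY" in the lower-right corner.

All color is removed — every shape is now a shade of grey. A dark label reading "COPY" appears in the lower-right corner.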